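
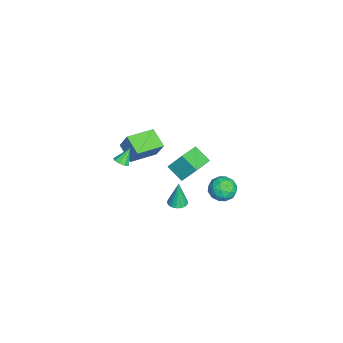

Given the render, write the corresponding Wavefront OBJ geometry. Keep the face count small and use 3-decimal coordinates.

v 4.376 2.972 1.085
v 4.759 2.361 0.539
v 3.181 2.979 0.241
v 3.564 2.368 -0.305
v 3.314 2.132 0.531
v 4.052 2.128 1.053
v 3.888 3.212 -0.273
v 4.626 3.208 0.249
v 4.457 2.51 -0.301
v 4.102 1.843 0.196
v 3.838 3.497 0.584
v 3.483 2.83 1.081
v 4.672 2.666 0.886
v 3.268 2.674 -0.106
v 3.121 2.536 0.385
v 3.345 2.177 0.064
v 4.257 2.529 1.188
v 4.482 2.17 0.867
v 3.632 2.036 0.862
v 3.458 3.17 -0.087
v 3.683 2.811 -0.408
v 4.595 3.163 0.716
v 4.819 2.804 0.395
v 4.308 3.304 -0.082
v 4.72 2.394 0.072
v 4.017 2.398 -0.425
v 4.208 2.894 -0.405
v 4.642 2.892 -0.099
v 4.511 2.002 0.364
v 3.809 2.006 -0.133
v 3.662 1.868 0.359
v 4.096 1.865 0.666
v 4.334 2.089 -0.13
v 4.131 3.334 0.913
v 3.429 3.338 0.416
v 3.844 3.475 0.114
v 4.278 3.472 0.421
v 3.923 2.942 1.205
v 3.22 2.946 0.708
v 3.298 2.448 0.879
v 3.732 2.446 1.185
v 3.606 3.251 0.91
v -0.792 -0.09 -1.421
v -0.671 0.769 -0.198
v -0.163 0.811 -2.116
v -0.043 1.67 -0.893
v 0.603 -0.79 -1.067
v 0.723 0.069 0.156
v 1.231 0.111 -1.762
v 1.352 0.97 -0.539
v 0.356 -0.222 -4.812
v 0.927 0.041 -4.779
v 0.224 -0.158 -3.068
v 0.74 0.277 -4.801
v 0.465 0.398 -4.827
v 0.165 0.377 -4.848
v -0.091 0.219 -4.862
v -0.245 -0.04 -4.864
v -0.261 -0.341 -4.854
v -0.136 -0.615 -4.835
v 0.101 -0.799 -4.81
v 0.397 -0.85 -4.786
v 0.684 -0.758 -4.767
v 0.895 -0.543 -4.759
v 0.983 -0.255 -4.763
v -0.717 -3.722 -2.123
v -0.482 -4.083 -1.798
v -1.223 -3.218 -1.197
v -0.263 -3.789 -1.839
v -0.256 -3.463 -2.013
v -0.465 -3.258 -2.238
v -0.792 -3.271 -2.41
v -1.084 -3.494 -2.448
v -1.204 -3.824 -2.334
v -1.096 -4.107 -2.121
v -0.811 -4.209 -1.91
v -5.21 -2.682 -3.832
v -4.835 -2.18 -2.602
v -4.146 -1.927 -4.464
v -3.771 -1.425 -3.234
v -3.989 -4.195 -3.586
v -3.614 -3.693 -2.356
v -2.925 -3.44 -4.218
v -2.55 -2.938 -2.988
f 1 38 17
f 38 12 41
f 17 41 6
f 38 41 17
f 1 17 13
f 17 6 18
f 13 18 2
f 17 18 13
f 1 13 22
f 13 2 23
f 22 23 8
f 13 23 22
f 1 22 34
f 22 8 37
f 34 37 11
f 22 37 34
f 1 34 38
f 34 11 42
f 38 42 12
f 34 42 38
f 2 18 29
f 18 6 32
f 29 32 10
f 18 32 29
f 6 41 19
f 41 12 40
f 19 40 5
f 41 40 19
f 12 42 39
f 42 11 35
f 39 35 3
f 42 35 39
f 11 37 36
f 37 8 24
f 36 24 7
f 37 24 36
f 8 23 28
f 23 2 25
f 28 25 9
f 23 25 28
f 4 30 16
f 30 10 31
f 16 31 5
f 30 31 16
f 4 16 14
f 16 5 15
f 14 15 3
f 16 15 14
f 4 14 21
f 14 3 20
f 21 20 7
f 14 20 21
f 4 21 26
f 21 7 27
f 26 27 9
f 21 27 26
f 4 26 30
f 26 9 33
f 30 33 10
f 26 33 30
f 5 31 19
f 31 10 32
f 19 32 6
f 31 32 19
f 3 15 39
f 15 5 40
f 39 40 12
f 15 40 39
f 7 20 36
f 20 3 35
f 36 35 11
f 20 35 36
f 9 27 28
f 27 7 24
f 28 24 8
f 27 24 28
f 10 33 29
f 33 9 25
f 29 25 2
f 33 25 29
f 44 46 43
f 47 44 43
f 43 46 45
f 45 47 43
f 44 50 46
f 48 44 47
f 48 50 44
f 46 50 45
f 49 47 45
f 45 50 49
f 49 48 47
f 50 48 49
f 52 51 54
f 52 54 53
f 54 51 55
f 54 55 53
f 55 51 56
f 55 56 53
f 56 51 57
f 56 57 53
f 57 51 58
f 57 58 53
f 58 51 59
f 58 59 53
f 59 51 60
f 59 60 53
f 60 51 61
f 60 61 53
f 61 51 62
f 61 62 53
f 62 51 63
f 62 63 53
f 63 51 64
f 63 64 53
f 64 51 65
f 64 65 53
f 65 51 52
f 65 52 53
f 67 66 69
f 67 69 68
f 69 66 70
f 69 70 68
f 70 66 71
f 70 71 68
f 71 66 72
f 71 72 68
f 72 66 73
f 72 73 68
f 73 66 74
f 73 74 68
f 74 66 75
f 74 75 68
f 75 66 76
f 75 76 68
f 76 66 67
f 76 67 68
f 78 80 77
f 81 78 77
f 77 80 79
f 79 81 77
f 78 84 80
f 82 78 81
f 82 84 78
f 80 84 79
f 83 81 79
f 79 84 83
f 83 82 81
f 84 82 83



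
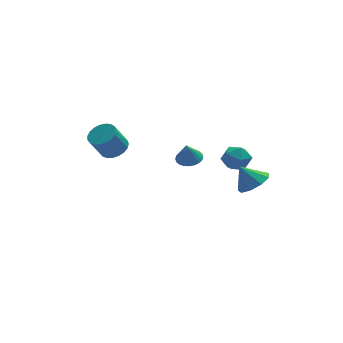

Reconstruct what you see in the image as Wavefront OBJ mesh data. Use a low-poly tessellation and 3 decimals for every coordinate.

v -2.693 2.06 -0.078
v -2.058 2.177 0.284
v -2.672 1.938 1.439
v -3.307 1.82 1.078
v -2.181 2.459 0.277
v -2.795 2.22 1.433
v -2.392 2.672 0.209
v -3.007 2.433 1.364
v -2.656 2.779 0.091
v -3.27 2.54 1.246
v -2.925 2.762 -0.056
v -3.54 2.523 1.099
v -3.155 2.623 -0.207
v -3.769 2.384 0.949
v -3.305 2.387 -0.335
v -3.919 2.148 0.82
v -3.348 2.094 -0.419
v -3.963 1.855 0.736
v -3.279 1.795 -0.444
v -3.893 1.556 0.711
v -3.108 1.542 -0.406
v -3.722 1.303 0.75
v -2.865 1.379 -0.31
v -3.48 1.139 0.845
v -2.593 1.333 -0.175
v -3.207 1.094 0.98
v -2.338 1.413 -0.023
v -2.952 1.173 1.132
v -2.144 1.604 0.12
v -2.758 1.365 1.275
v -2.045 1.875 0.229
v -2.659 1.635 1.384
v 1.952 -1.464 1.672
v 2.683 -1.534 1.449
v 1.657 -2.486 1.031
v 2.388 -2.556 0.808
v 2.198 -2.674 1.542
v 2.38 -2.042 1.938
v 1.96 -1.978 0.542
v 2.142 -1.346 0.938
v 2.688 -1.852 0.75
v 2.835 -2.282 1.369
v 1.505 -1.738 1.111
v 1.652 -2.168 1.73
v 0.824 1.91 -1.137
v 1.46 2.015 -0.999
v 0.636 1.71 -0.123
v 1.363 2.252 -0.97
v 1.183 2.436 -0.967
v 0.949 2.541 -0.99
v 0.696 2.549 -1.035
v 0.462 2.46 -1.095
v 0.283 2.287 -1.162
v 0.186 2.057 -1.225
v 0.187 1.804 -1.275
v 0.284 1.568 -1.304
v 0.464 1.383 -1.307
v 0.698 1.279 -1.284
v 0.952 1.27 -1.239
v 1.185 1.359 -1.178
v 1.364 1.532 -1.111
v 1.461 1.762 -1.048
v 2.503 -3.997 0.917
v 3.032 -3.353 1.021
v 1.917 -3.663 1.823
v 2.596 -3.197 0.681
v 2.116 -3.415 0.451
v 1.818 -3.906 0.44
v 1.84 -4.44 0.651
v 2.173 -4.766 0.987
v 2.66 -4.733 1.29
v 3.074 -4.356 1.419
v 3.221 -3.811 1.312
f 2 1 5
f 2 5 3
f 3 5 6
f 3 6 4
f 5 1 7
f 5 7 6
f 6 7 8
f 6 8 4
f 7 1 9
f 7 9 8
f 8 9 10
f 8 10 4
f 9 1 11
f 9 11 10
f 10 11 12
f 10 12 4
f 11 1 13
f 11 13 12
f 12 13 14
f 12 14 4
f 13 1 15
f 13 15 14
f 14 15 16
f 14 16 4
f 15 1 17
f 15 17 16
f 16 17 18
f 16 18 4
f 17 1 19
f 17 19 18
f 18 19 20
f 18 20 4
f 19 1 21
f 19 21 20
f 20 21 22
f 20 22 4
f 21 1 23
f 21 23 22
f 22 23 24
f 22 24 4
f 23 1 25
f 23 25 24
f 24 25 26
f 24 26 4
f 25 1 27
f 25 27 26
f 26 27 28
f 26 28 4
f 27 1 29
f 27 29 28
f 28 29 30
f 28 30 4
f 29 1 31
f 29 31 30
f 30 31 32
f 30 32 4
f 31 1 2
f 31 2 32
f 32 2 3
f 32 3 4
f 33 44 38
f 33 38 34
f 33 34 40
f 33 40 43
f 33 43 44
f 34 38 42
f 38 44 37
f 44 43 35
f 43 40 39
f 40 34 41
f 36 42 37
f 36 37 35
f 36 35 39
f 36 39 41
f 36 41 42
f 37 42 38
f 35 37 44
f 39 35 43
f 41 39 40
f 42 41 34
f 46 45 48
f 46 48 47
f 48 45 49
f 48 49 47
f 49 45 50
f 49 50 47
f 50 45 51
f 50 51 47
f 51 45 52
f 51 52 47
f 52 45 53
f 52 53 47
f 53 45 54
f 53 54 47
f 54 45 55
f 54 55 47
f 55 45 56
f 55 56 47
f 56 45 57
f 56 57 47
f 57 45 58
f 57 58 47
f 58 45 59
f 58 59 47
f 59 45 60
f 59 60 47
f 60 45 61
f 60 61 47
f 61 45 62
f 61 62 47
f 62 45 46
f 62 46 47
f 64 63 66
f 64 66 65
f 66 63 67
f 66 67 65
f 67 63 68
f 67 68 65
f 68 63 69
f 68 69 65
f 69 63 70
f 69 70 65
f 70 63 71
f 70 71 65
f 71 63 72
f 71 72 65
f 72 63 73
f 72 73 65
f 73 63 64
f 73 64 65



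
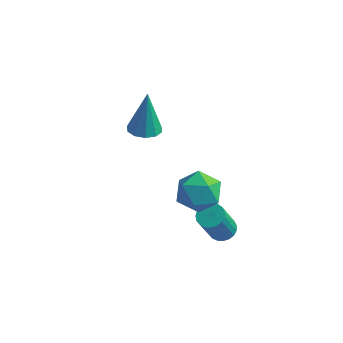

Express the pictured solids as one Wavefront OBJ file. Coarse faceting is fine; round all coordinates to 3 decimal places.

v -3.17 3.704 -1.35
v -2.472 3.436 -1.291
v -3.21 4.056 0.71
v -2.444 3.892 -1.368
v -2.694 4.276 -1.439
v -3.125 4.442 -1.475
v -3.574 4.326 -1.464
v -3.868 3.972 -1.409
v -3.896 3.516 -1.332
v -3.647 3.132 -1.261
v -3.216 2.966 -1.225
v -2.767 3.082 -1.236
v 2.219 0.417 -2.501
v 2.695 0.713 -2.315
v 2.576 -0.1 -0.714
v 2.101 -0.397 -0.899
v 2.512 0.864 -2.252
v 2.394 0.051 -0.65
v 2.279 0.938 -2.232
v 2.161 0.125 -0.63
v 2.036 0.922 -2.258
v 1.917 0.109 -0.656
v 1.824 0.818 -2.326
v 1.706 0.005 -0.725
v 1.681 0.645 -2.425
v 1.562 -0.168 -0.823
v 1.631 0.433 -2.536
v 1.512 -0.38 -0.935
v 1.682 0.217 -2.642
v 1.563 -0.596 -1.04
v 1.827 0.036 -2.723
v 1.708 -0.777 -1.121
v 2.039 -0.079 -2.766
v 1.92 -0.892 -1.164
v 2.282 -0.108 -2.763
v 2.164 -0.921 -1.161
v 2.515 -0.047 -2.714
v 2.396 -0.86 -1.113
v 2.697 0.094 -2.629
v 2.578 -0.719 -1.028
v 2.796 0.291 -2.522
v 2.677 -0.522 -0.92
v 2.795 0.51 -2.411
v 2.676 -0.303 -0.809
v 1.169 0.703 0.057
v 1.906 0.333 -0.525
v 1.054 -0.733 0.825
v 1.791 -1.103 0.243
v 1.999 -0.397 0.933
v 2.07 0.491 0.459
v 0.89 -0.891 -0.159
v 0.961 -0.003 -0.633
v 1.734 -0.652 -0.658
v 2.419 -0.346 0.017
v 0.541 -0.054 0.283
v 1.226 0.252 0.958
f 2 1 4
f 2 4 3
f 4 1 5
f 4 5 3
f 5 1 6
f 5 6 3
f 6 1 7
f 6 7 3
f 7 1 8
f 7 8 3
f 8 1 9
f 8 9 3
f 9 1 10
f 9 10 3
f 10 1 11
f 10 11 3
f 11 1 12
f 11 12 3
f 12 1 2
f 12 2 3
f 14 13 17
f 14 17 15
f 15 17 18
f 15 18 16
f 17 13 19
f 17 19 18
f 18 19 20
f 18 20 16
f 19 13 21
f 19 21 20
f 20 21 22
f 20 22 16
f 21 13 23
f 21 23 22
f 22 23 24
f 22 24 16
f 23 13 25
f 23 25 24
f 24 25 26
f 24 26 16
f 25 13 27
f 25 27 26
f 26 27 28
f 26 28 16
f 27 13 29
f 27 29 28
f 28 29 30
f 28 30 16
f 29 13 31
f 29 31 30
f 30 31 32
f 30 32 16
f 31 13 33
f 31 33 32
f 32 33 34
f 32 34 16
f 33 13 35
f 33 35 34
f 34 35 36
f 34 36 16
f 35 13 37
f 35 37 36
f 36 37 38
f 36 38 16
f 37 13 39
f 37 39 38
f 38 39 40
f 38 40 16
f 39 13 41
f 39 41 40
f 40 41 42
f 40 42 16
f 41 13 43
f 41 43 42
f 42 43 44
f 42 44 16
f 43 13 14
f 43 14 44
f 44 14 15
f 44 15 16
f 45 56 50
f 45 50 46
f 45 46 52
f 45 52 55
f 45 55 56
f 46 50 54
f 50 56 49
f 56 55 47
f 55 52 51
f 52 46 53
f 48 54 49
f 48 49 47
f 48 47 51
f 48 51 53
f 48 53 54
f 49 54 50
f 47 49 56
f 51 47 55
f 53 51 52
f 54 53 46



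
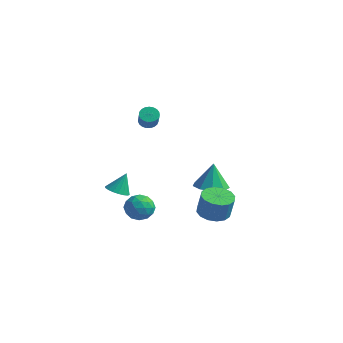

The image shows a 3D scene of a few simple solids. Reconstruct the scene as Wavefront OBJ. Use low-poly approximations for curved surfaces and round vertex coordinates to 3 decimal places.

v -2.993 0.733 0.752
v -2.545 0.676 0.456
v -2.059 0.15 1.292
v -2.507 0.207 1.588
v -2.508 0.873 0.559
v -2.023 0.347 1.394
v -2.556 1.045 0.695
v -2.07 0.519 1.53
v -2.679 1.163 0.841
v -2.193 0.637 1.676
v -2.856 1.207 0.971
v -2.371 0.681 1.807
v -3.057 1.169 1.064
v -2.572 0.643 1.9
v -3.247 1.056 1.103
v -2.761 0.53 1.938
v -3.393 0.886 1.081
v -2.907 0.361 1.917
v -3.469 0.69 1.002
v -2.984 0.165 1.838
v -3.464 0.502 0.88
v -2.978 -0.024 1.716
v -3.376 0.353 0.736
v -2.891 -0.172 1.572
v -3.223 0.27 0.595
v -2.738 -0.255 1.431
v -3.03 0.267 0.481
v -2.544 -0.258 1.316
v -2.83 0.345 0.414
v -2.345 -0.181 1.249
v -2.658 0.489 0.405
v -2.173 -0.036 1.241
v -0.531 2.99 -4.418
v 0.349 3.463 -4.471
v -0.609 3.31 -2.862
v -0.161 3.904 -4.587
v -0.844 3.917 -4.624
v -1.38 3.497 -4.565
v -1.519 2.839 -4.436
v -1.196 2.252 -4.299
v -0.561 2.011 -4.218
v 0.088 2.227 -4.23
v 0.447 2.801 -4.33
v -0.465 -3.308 -2.555
v 0.123 -3.396 -3.15
v -0.023 -4.444 -1.95
v 0.565 -4.532 -2.545
v 0.62 -3.904 -1.989
v 0.347 -3.201 -2.363
v -0.247 -4.639 -2.737
v -0.52 -3.936 -3.111
v 0.257 -4.219 -3.263
v 0.794 -3.764 -2.8
v -0.694 -4.076 -2.3
v -0.157 -3.621 -1.837
v -0.21 -3.252 -2.905
v 0.31 -4.588 -2.195
v 0.342 -4.218 -1.868
v 0.688 -4.27 -2.218
v -0.078 -3.138 -2.443
v 0.268 -3.189 -2.793
v 0.56 -3.488 -2.11
v -0.168 -4.651 -2.307
v 0.178 -4.702 -2.657
v -0.588 -3.57 -2.882
v -0.242 -3.622 -3.232
v -0.46 -4.352 -2.99
v 0.215 -3.787 -3.322
v 0.475 -4.455 -2.966
v -0.003 -4.518 -3.079
v -0.163 -4.105 -3.299
v 0.53 -3.52 -3.05
v 0.79 -4.188 -2.694
v 0.822 -3.819 -2.368
v 0.662 -3.406 -2.587
v 0.609 -4.004 -3.116
v -0.69 -3.652 -2.406
v -0.43 -4.32 -2.05
v -0.562 -4.434 -2.513
v -0.722 -4.021 -2.732
v -0.375 -3.385 -2.134
v -0.115 -4.053 -1.778
v 0.263 -3.735 -1.801
v 0.103 -3.322 -2.021
v -0.509 -3.836 -1.984
v -2.823 -2.127 -3.198
v -2.143 -2.12 -3.315
v -2.637 -1.573 -2.082
v -2.235 -1.852 -3.433
v -2.444 -1.638 -3.504
v -2.727 -1.521 -3.514
v -3.03 -1.524 -3.462
v -3.292 -1.646 -3.358
v -3.461 -1.863 -3.222
v -3.503 -2.133 -3.082
v -3.411 -2.401 -2.964
v -3.203 -2.615 -2.893
v -2.919 -2.732 -2.882
v -2.617 -2.73 -2.934
v -2.355 -2.607 -3.038
v -2.186 -2.39 -3.174
v 1.693 0.129 -4.251
v 2.336 -0.478 -4.421
v 2.65 -0.515 -3.099
v 2.007 0.091 -2.929
v 2.547 -0.064 -4.46
v 2.861 -0.101 -3.137
v 2.529 0.401 -4.442
v 2.843 0.364 -3.12
v 2.287 0.793 -4.374
v 2.601 0.756 -3.051
v 1.886 1.007 -4.272
v 2.2 0.97 -2.95
v 1.433 0.986 -4.165
v 1.747 0.949 -2.843
v 1.05 0.735 -4.081
v 1.364 0.698 -2.759
v 0.839 0.321 -4.043
v 1.153 0.284 -2.72
v 0.857 -0.144 -4.06
v 1.171 -0.181 -2.738
v 1.099 -0.536 -4.129
v 1.413 -0.573 -2.806
v 1.5 -0.75 -4.23
v 1.814 -0.787 -2.908
v 1.953 -0.729 -4.337
v 2.267 -0.766 -3.015
f 2 1 5
f 2 5 3
f 3 5 6
f 3 6 4
f 5 1 7
f 5 7 6
f 6 7 8
f 6 8 4
f 7 1 9
f 7 9 8
f 8 9 10
f 8 10 4
f 9 1 11
f 9 11 10
f 10 11 12
f 10 12 4
f 11 1 13
f 11 13 12
f 12 13 14
f 12 14 4
f 13 1 15
f 13 15 14
f 14 15 16
f 14 16 4
f 15 1 17
f 15 17 16
f 16 17 18
f 16 18 4
f 17 1 19
f 17 19 18
f 18 19 20
f 18 20 4
f 19 1 21
f 19 21 20
f 20 21 22
f 20 22 4
f 21 1 23
f 21 23 22
f 22 23 24
f 22 24 4
f 23 1 25
f 23 25 24
f 24 25 26
f 24 26 4
f 25 1 27
f 25 27 26
f 26 27 28
f 26 28 4
f 27 1 29
f 27 29 28
f 28 29 30
f 28 30 4
f 29 1 31
f 29 31 30
f 30 31 32
f 30 32 4
f 31 1 2
f 31 2 32
f 32 2 3
f 32 3 4
f 34 33 36
f 34 36 35
f 36 33 37
f 36 37 35
f 37 33 38
f 37 38 35
f 38 33 39
f 38 39 35
f 39 33 40
f 39 40 35
f 40 33 41
f 40 41 35
f 41 33 42
f 41 42 35
f 42 33 43
f 42 43 35
f 43 33 34
f 43 34 35
f 44 81 60
f 81 55 84
f 60 84 49
f 81 84 60
f 44 60 56
f 60 49 61
f 56 61 45
f 60 61 56
f 44 56 65
f 56 45 66
f 65 66 51
f 56 66 65
f 44 65 77
f 65 51 80
f 77 80 54
f 65 80 77
f 44 77 81
f 77 54 85
f 81 85 55
f 77 85 81
f 45 61 72
f 61 49 75
f 72 75 53
f 61 75 72
f 49 84 62
f 84 55 83
f 62 83 48
f 84 83 62
f 55 85 82
f 85 54 78
f 82 78 46
f 85 78 82
f 54 80 79
f 80 51 67
f 79 67 50
f 80 67 79
f 51 66 71
f 66 45 68
f 71 68 52
f 66 68 71
f 47 73 59
f 73 53 74
f 59 74 48
f 73 74 59
f 47 59 57
f 59 48 58
f 57 58 46
f 59 58 57
f 47 57 64
f 57 46 63
f 64 63 50
f 57 63 64
f 47 64 69
f 64 50 70
f 69 70 52
f 64 70 69
f 47 69 73
f 69 52 76
f 73 76 53
f 69 76 73
f 48 74 62
f 74 53 75
f 62 75 49
f 74 75 62
f 46 58 82
f 58 48 83
f 82 83 55
f 58 83 82
f 50 63 79
f 63 46 78
f 79 78 54
f 63 78 79
f 52 70 71
f 70 50 67
f 71 67 51
f 70 67 71
f 53 76 72
f 76 52 68
f 72 68 45
f 76 68 72
f 87 86 89
f 87 89 88
f 89 86 90
f 89 90 88
f 90 86 91
f 90 91 88
f 91 86 92
f 91 92 88
f 92 86 93
f 92 93 88
f 93 86 94
f 93 94 88
f 94 86 95
f 94 95 88
f 95 86 96
f 95 96 88
f 96 86 97
f 96 97 88
f 97 86 98
f 97 98 88
f 98 86 99
f 98 99 88
f 99 86 100
f 99 100 88
f 100 86 101
f 100 101 88
f 101 86 87
f 101 87 88
f 103 102 106
f 103 106 104
f 104 106 107
f 104 107 105
f 106 102 108
f 106 108 107
f 107 108 109
f 107 109 105
f 108 102 110
f 108 110 109
f 109 110 111
f 109 111 105
f 110 102 112
f 110 112 111
f 111 112 113
f 111 113 105
f 112 102 114
f 112 114 113
f 113 114 115
f 113 115 105
f 114 102 116
f 114 116 115
f 115 116 117
f 115 117 105
f 116 102 118
f 116 118 117
f 117 118 119
f 117 119 105
f 118 102 120
f 118 120 119
f 119 120 121
f 119 121 105
f 120 102 122
f 120 122 121
f 121 122 123
f 121 123 105
f 122 102 124
f 122 124 123
f 123 124 125
f 123 125 105
f 124 102 126
f 124 126 125
f 125 126 127
f 125 127 105
f 126 102 103
f 126 103 127
f 127 103 104
f 127 104 105



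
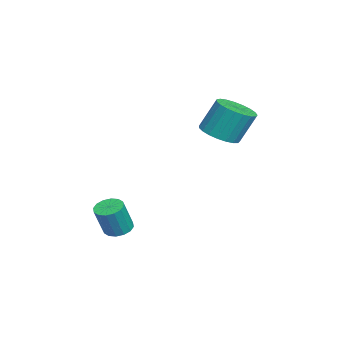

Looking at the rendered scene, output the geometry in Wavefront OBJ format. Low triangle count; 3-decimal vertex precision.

v 0.85 -1.233 -4.319
v 1.497 -0.906 -4.467
v 2.057 -1.3 -2.89
v 1.41 -1.627 -2.741
v 1.277 -0.629 -4.32
v 1.838 -1.023 -2.742
v 0.943 -0.514 -4.172
v 1.504 -0.907 -2.595
v 0.584 -0.591 -4.064
v 1.144 -0.985 -2.486
v 0.296 -0.841 -4.024
v 0.857 -1.234 -2.446
v 0.156 -1.195 -4.063
v 0.717 -1.589 -2.485
v 0.203 -1.56 -4.17
v 0.763 -1.954 -2.593
v 0.422 -1.837 -4.318
v 0.983 -2.231 -2.74
v 0.756 -1.953 -4.465
v 1.317 -2.346 -2.888
v 1.116 -1.875 -4.574
v 1.676 -2.269 -2.996
v 1.403 -1.626 -4.614
v 1.964 -2.019 -3.036
v 1.543 -1.271 -4.575
v 2.104 -1.665 -2.997
v -1.386 3.284 1.049
v -0.437 2.866 1.312
v -0.545 3.677 2.993
v -1.494 4.096 2.731
v -0.32 3.256 1.132
v -0.427 4.067 2.813
v -0.387 3.65 0.937
v -0.495 4.461 2.618
v -0.627 3.981 0.762
v -0.735 4.792 2.443
v -0.998 4.192 0.636
v -1.106 5.003 2.318
v -1.436 4.246 0.582
v -1.544 5.057 2.264
v -1.866 4.133 0.609
v -1.974 4.945 2.29
v -2.213 3.874 0.712
v -2.321 4.685 2.393
v -2.416 3.513 0.873
v -2.524 4.324 2.554
v -2.442 3.112 1.065
v -2.55 3.923 2.746
v -2.285 2.741 1.254
v -2.393 3.552 2.935
v -1.973 2.464 1.407
v -2.08 3.275 3.089
v -1.559 2.329 1.499
v -1.667 3.14 3.181
v -1.115 2.359 1.513
v -1.223 3.17 3.195
v -0.718 2.549 1.447
v -0.826 3.36 3.128
f 2 1 5
f 2 5 3
f 3 5 6
f 3 6 4
f 5 1 7
f 5 7 6
f 6 7 8
f 6 8 4
f 7 1 9
f 7 9 8
f 8 9 10
f 8 10 4
f 9 1 11
f 9 11 10
f 10 11 12
f 10 12 4
f 11 1 13
f 11 13 12
f 12 13 14
f 12 14 4
f 13 1 15
f 13 15 14
f 14 15 16
f 14 16 4
f 15 1 17
f 15 17 16
f 16 17 18
f 16 18 4
f 17 1 19
f 17 19 18
f 18 19 20
f 18 20 4
f 19 1 21
f 19 21 20
f 20 21 22
f 20 22 4
f 21 1 23
f 21 23 22
f 22 23 24
f 22 24 4
f 23 1 25
f 23 25 24
f 24 25 26
f 24 26 4
f 25 1 2
f 25 2 26
f 26 2 3
f 26 3 4
f 28 27 31
f 28 31 29
f 29 31 32
f 29 32 30
f 31 27 33
f 31 33 32
f 32 33 34
f 32 34 30
f 33 27 35
f 33 35 34
f 34 35 36
f 34 36 30
f 35 27 37
f 35 37 36
f 36 37 38
f 36 38 30
f 37 27 39
f 37 39 38
f 38 39 40
f 38 40 30
f 39 27 41
f 39 41 40
f 40 41 42
f 40 42 30
f 41 27 43
f 41 43 42
f 42 43 44
f 42 44 30
f 43 27 45
f 43 45 44
f 44 45 46
f 44 46 30
f 45 27 47
f 45 47 46
f 46 47 48
f 46 48 30
f 47 27 49
f 47 49 48
f 48 49 50
f 48 50 30
f 49 27 51
f 49 51 50
f 50 51 52
f 50 52 30
f 51 27 53
f 51 53 52
f 52 53 54
f 52 54 30
f 53 27 55
f 53 55 54
f 54 55 56
f 54 56 30
f 55 27 57
f 55 57 56
f 56 57 58
f 56 58 30
f 57 27 28
f 57 28 58
f 58 28 29
f 58 29 30



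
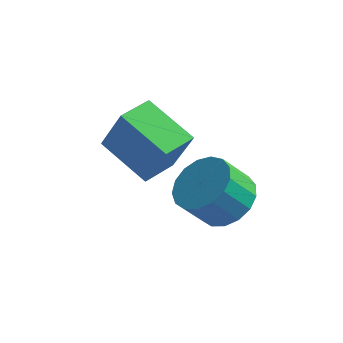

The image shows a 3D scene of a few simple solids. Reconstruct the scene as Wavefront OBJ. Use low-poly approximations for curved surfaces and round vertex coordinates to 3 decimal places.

v 3.014 -2.454 -2.631
v 3.707 -3.282 -2.668
v 3.079 -3.854 -1.606
v 2.386 -3.026 -1.569
v 3.935 -2.943 -2.35
v 3.307 -3.516 -1.288
v 3.952 -2.493 -2.097
v 3.324 -3.065 -1.035
v 3.754 -2.033 -1.967
v 3.127 -2.606 -0.905
v 3.387 -1.67 -1.988
v 2.759 -2.243 -0.926
v 2.934 -1.487 -2.157
v 2.307 -2.059 -1.095
v 2.5 -1.525 -2.434
v 1.872 -2.097 -1.372
v 2.183 -1.775 -2.757
v 1.555 -2.348 -1.695
v 2.056 -2.182 -3.05
v 1.429 -2.754 -1.988
v 2.149 -2.65 -3.248
v 1.522 -3.223 -2.186
v 2.44 -3.074 -3.304
v 1.813 -3.646 -2.242
v 2.863 -3.355 -3.206
v 2.235 -3.928 -2.144
v 3.32 -3.43 -2.977
v 2.692 -4.003 -1.915
v -1.107 -2.582 -1.171
v -0.347 -2.749 0.497
v -0.731 -1.339 -1.218
v 0.029 -1.506 0.449
v 0.611 -3.134 -2.009
v 1.371 -3.301 -0.342
v 0.987 -1.891 -2.057
v 1.747 -2.058 -0.389
f 2 1 5
f 2 5 3
f 3 5 6
f 3 6 4
f 5 1 7
f 5 7 6
f 6 7 8
f 6 8 4
f 7 1 9
f 7 9 8
f 8 9 10
f 8 10 4
f 9 1 11
f 9 11 10
f 10 11 12
f 10 12 4
f 11 1 13
f 11 13 12
f 12 13 14
f 12 14 4
f 13 1 15
f 13 15 14
f 14 15 16
f 14 16 4
f 15 1 17
f 15 17 16
f 16 17 18
f 16 18 4
f 17 1 19
f 17 19 18
f 18 19 20
f 18 20 4
f 19 1 21
f 19 21 20
f 20 21 22
f 20 22 4
f 21 1 23
f 21 23 22
f 22 23 24
f 22 24 4
f 23 1 25
f 23 25 24
f 24 25 26
f 24 26 4
f 25 1 27
f 25 27 26
f 26 27 28
f 26 28 4
f 27 1 2
f 27 2 28
f 28 2 3
f 28 3 4
f 30 32 29
f 33 30 29
f 29 32 31
f 31 33 29
f 30 36 32
f 34 30 33
f 34 36 30
f 32 36 31
f 35 33 31
f 31 36 35
f 35 34 33
f 36 34 35



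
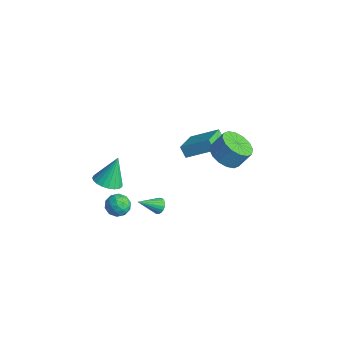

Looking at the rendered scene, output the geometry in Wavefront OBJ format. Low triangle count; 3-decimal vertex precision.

v 3.318 2.174 1.265
v 4.195 2.531 0.766
v 4.538 3.184 1.836
v 3.662 2.826 2.335
v 3.805 2.91 0.66
v 4.148 3.563 1.73
v 3.285 3.091 0.716
v 3.628 3.744 1.786
v 2.774 3.027 0.919
v 3.117 3.68 1.989
v 2.408 2.734 1.215
v 2.752 3.387 2.285
v 2.287 2.291 1.524
v 2.63 2.944 2.594
v 2.442 1.816 1.764
v 2.785 2.469 2.834
v 2.832 1.437 1.87
v 3.175 2.09 2.94
v 3.352 1.256 1.814
v 3.695 1.909 2.884
v 3.863 1.32 1.611
v 4.206 1.973 2.681
v 4.228 1.613 1.315
v 4.572 2.266 2.385
v 4.35 2.056 1.006
v 4.693 2.709 2.076
v 3.675 -2.742 -0.189
v 4.169 -2.944 -0.271
v 3.325 -3.958 0.689
v 4.198 -2.809 -0.073
v 4.124 -2.662 0.101
v 3.96 -2.53 0.218
v 3.74 -2.441 0.254
v 3.507 -2.411 0.203
v 3.308 -2.446 0.074
v 3.181 -2.541 -0.107
v 3.152 -2.675 -0.305
v 3.227 -2.822 -0.479
v 3.39 -2.954 -0.596
v 3.61 -3.044 -0.632
v 3.843 -3.074 -0.581
v 4.043 -3.038 -0.452
v -0.309 -2.548 -2.875
v 0.336 -2.481 -3.378
v -0.116 -3.859 -2.802
v 0.529 -3.792 -3.305
v 0.569 -3.487 -2.545
v 0.449 -2.677 -2.589
v -0.229 -3.663 -3.591
v -0.349 -2.853 -3.635
v 0.385 -3.17 -3.82
v 0.878 -3.061 -3.174
v -0.658 -3.279 -3.006
v -0.165 -3.17 -2.36
v -0.004 -2.399 -3.132
v 0.224 -3.941 -3.048
v 0.247 -3.762 -2.6
v 0.626 -3.722 -2.896
v 0.063 -2.515 -2.669
v 0.442 -2.475 -2.965
v 0.579 -3.067 -2.475
v -0.222 -3.865 -3.215
v 0.157 -3.825 -3.511
v -0.406 -2.618 -3.284
v -0.027 -2.578 -3.58
v -0.359 -3.273 -3.705
v 0.404 -2.765 -3.688
v 0.518 -3.535 -3.646
v 0.072 -3.459 -3.813
v 0.002 -2.983 -3.84
v 0.694 -2.701 -3.308
v 0.808 -3.472 -3.266
v 0.831 -3.293 -2.819
v 0.761 -2.817 -2.845
v 0.723 -3.106 -3.568
v -0.588 -2.868 -2.914
v -0.474 -3.639 -2.872
v -0.541 -3.523 -3.335
v -0.611 -3.047 -3.361
v -0.298 -2.805 -2.534
v -0.184 -3.575 -2.492
v 0.218 -3.357 -2.34
v 0.148 -2.881 -2.367
v -0.503 -3.234 -2.612
v -2.262 3.857 -2.618
v -1.315 2.377 -1.978
v -1.038 5.082 -1.598
v -0.091 3.602 -0.958
v -1.749 3.898 -3.282
v -0.802 2.418 -2.642
v -0.525 5.123 -2.262
v 0.422 3.643 -1.622
v 0.111 -3.839 -0.276
v 0.552 -3.106 -0.615
v -0.011 -2.981 1.416
v 0.186 -3.019 -0.686
v -0.192 -3.073 -0.686
v -0.518 -3.26 -0.615
v -0.736 -3.547 -0.485
v -0.807 -3.884 -0.319
v -0.719 -4.214 -0.146
v -0.488 -4.478 0.005
v -0.153 -4.632 0.108
v 0.228 -4.649 0.144
v 0.588 -4.526 0.107
v 0.866 -4.284 0.005
v 1.013 -3.965 -0.146
v 1.005 -3.624 -0.32
v 0.842 -3.32 -0.486
f 2 1 5
f 2 5 3
f 3 5 6
f 3 6 4
f 5 1 7
f 5 7 6
f 6 7 8
f 6 8 4
f 7 1 9
f 7 9 8
f 8 9 10
f 8 10 4
f 9 1 11
f 9 11 10
f 10 11 12
f 10 12 4
f 11 1 13
f 11 13 12
f 12 13 14
f 12 14 4
f 13 1 15
f 13 15 14
f 14 15 16
f 14 16 4
f 15 1 17
f 15 17 16
f 16 17 18
f 16 18 4
f 17 1 19
f 17 19 18
f 18 19 20
f 18 20 4
f 19 1 21
f 19 21 20
f 20 21 22
f 20 22 4
f 21 1 23
f 21 23 22
f 22 23 24
f 22 24 4
f 23 1 25
f 23 25 24
f 24 25 26
f 24 26 4
f 25 1 2
f 25 2 26
f 26 2 3
f 26 3 4
f 28 27 30
f 28 30 29
f 30 27 31
f 30 31 29
f 31 27 32
f 31 32 29
f 32 27 33
f 32 33 29
f 33 27 34
f 33 34 29
f 34 27 35
f 34 35 29
f 35 27 36
f 35 36 29
f 36 27 37
f 36 37 29
f 37 27 38
f 37 38 29
f 38 27 39
f 38 39 29
f 39 27 40
f 39 40 29
f 40 27 41
f 40 41 29
f 41 27 42
f 41 42 29
f 42 27 28
f 42 28 29
f 43 80 59
f 80 54 83
f 59 83 48
f 80 83 59
f 43 59 55
f 59 48 60
f 55 60 44
f 59 60 55
f 43 55 64
f 55 44 65
f 64 65 50
f 55 65 64
f 43 64 76
f 64 50 79
f 76 79 53
f 64 79 76
f 43 76 80
f 76 53 84
f 80 84 54
f 76 84 80
f 44 60 71
f 60 48 74
f 71 74 52
f 60 74 71
f 48 83 61
f 83 54 82
f 61 82 47
f 83 82 61
f 54 84 81
f 84 53 77
f 81 77 45
f 84 77 81
f 53 79 78
f 79 50 66
f 78 66 49
f 79 66 78
f 50 65 70
f 65 44 67
f 70 67 51
f 65 67 70
f 46 72 58
f 72 52 73
f 58 73 47
f 72 73 58
f 46 58 56
f 58 47 57
f 56 57 45
f 58 57 56
f 46 56 63
f 56 45 62
f 63 62 49
f 56 62 63
f 46 63 68
f 63 49 69
f 68 69 51
f 63 69 68
f 46 68 72
f 68 51 75
f 72 75 52
f 68 75 72
f 47 73 61
f 73 52 74
f 61 74 48
f 73 74 61
f 45 57 81
f 57 47 82
f 81 82 54
f 57 82 81
f 49 62 78
f 62 45 77
f 78 77 53
f 62 77 78
f 51 69 70
f 69 49 66
f 70 66 50
f 69 66 70
f 52 75 71
f 75 51 67
f 71 67 44
f 75 67 71
f 86 88 85
f 89 86 85
f 85 88 87
f 87 89 85
f 86 92 88
f 90 86 89
f 90 92 86
f 88 92 87
f 91 89 87
f 87 92 91
f 91 90 89
f 92 90 91
f 94 93 96
f 94 96 95
f 96 93 97
f 96 97 95
f 97 93 98
f 97 98 95
f 98 93 99
f 98 99 95
f 99 93 100
f 99 100 95
f 100 93 101
f 100 101 95
f 101 93 102
f 101 102 95
f 102 93 103
f 102 103 95
f 103 93 104
f 103 104 95
f 104 93 105
f 104 105 95
f 105 93 106
f 105 106 95
f 106 93 107
f 106 107 95
f 107 93 108
f 107 108 95
f 108 93 109
f 108 109 95
f 109 93 94
f 109 94 95



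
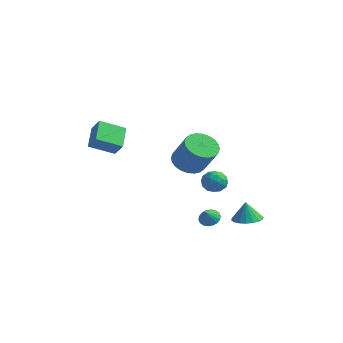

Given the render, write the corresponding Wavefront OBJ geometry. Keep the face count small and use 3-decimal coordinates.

v -3.062 -1.492 1.112
v -4.011 -2.662 1.785
v -3.828 -0.373 1.979
v -4.777 -1.543 2.652
v -2.343 -1.617 1.908
v -3.292 -2.787 2.581
v -3.109 -0.498 2.775
v -4.058 -1.668 3.448
v 2.712 0.558 0.16
v 3.12 0.37 0.808
v 2.92 -0.61 -0.308
v 3.328 -0.798 0.34
v 2.548 -0.688 0.383
v 2.42 0.035 0.672
v 3.62 -0.275 -0.172
v 3.492 0.448 0.117
v 3.681 -0.144 0.603
v 3.019 -0.399 0.946
v 3.021 0.159 -0.446
v 2.359 -0.096 -0.103
v 2.898 0.567 0.525
v 3.142 -0.807 -0.025
v 2.684 -0.742 -0
v 2.923 -0.852 0.381
v 2.486 0.369 0.446
v 2.726 0.259 0.827
v 2.39 -0.363 0.576
v 3.314 -0.499 -0.327
v 3.554 -0.609 0.054
v 3.117 0.612 0.119
v 3.356 0.502 0.5
v 3.65 0.123 -0.076
v 3.468 0.154 0.786
v 3.59 -0.533 0.51
v 3.761 -0.225 0.209
v 3.686 0.199 0.379
v 3.078 0.004 0.987
v 3.2 -0.683 0.712
v 2.742 -0.618 0.737
v 2.667 -0.193 0.907
v 3.408 -0.298 0.867
v 2.84 0.443 -0.212
v 2.962 -0.244 -0.487
v 3.373 -0.047 -0.407
v 3.298 0.378 -0.237
v 2.45 0.293 -0.01
v 2.572 -0.394 -0.286
v 2.354 -0.439 0.121
v 2.279 -0.015 0.291
v 2.632 0.058 -0.367
v 2.587 -1.791 2.203
v 3.316 -2.153 1.622
v 4.463 -2.37 3.196
v 3.733 -2.009 3.777
v 3.396 -1.771 1.616
v 4.543 -1.988 3.191
v 3.353 -1.392 1.7
v 4.5 -1.61 3.274
v 3.193 -1.074 1.86
v 4.34 -1.292 3.434
v 2.941 -0.865 2.072
v 4.088 -1.083 3.647
v 2.635 -0.798 2.305
v 3.782 -1.015 3.879
v 2.322 -0.881 2.521
v 3.469 -1.099 4.096
v 2.049 -1.103 2.69
v 3.195 -1.321 4.264
v 1.857 -1.43 2.784
v 3.004 -1.647 4.358
v 1.777 -1.812 2.789
v 2.924 -2.029 4.364
v 1.82 -2.19 2.706
v 2.967 -2.408 4.28
v 1.98 -2.508 2.546
v 3.127 -2.726 4.12
v 2.232 -2.717 2.333
v 3.379 -2.935 3.908
v 2.538 -2.785 2.101
v 3.685 -3.002 3.675
v 2.851 -2.701 1.884
v 3.998 -2.919 3.459
v 3.125 -2.479 1.716
v 4.271 -2.697 3.29
v 3.068 2.726 -3.611
v 3.908 3.063 -3.518
v 2.932 2.714 -2.349
v 3.679 3.397 -3.539
v 3.329 3.597 -3.575
v 2.927 3.625 -3.618
v 2.553 3.475 -3.66
v 2.281 3.176 -3.692
v 2.165 2.789 -3.708
v 2.228 2.389 -3.705
v 2.457 2.055 -3.683
v 2.807 1.855 -3.648
v 3.209 1.827 -3.605
v 3.583 1.977 -3.563
v 3.855 2.276 -3.531
v 3.971 2.663 -3.515
v 2.578 0.014 -2.725
v 2.835 -0.401 -3.139
v 2.742 -0.674 -1.935
v 3.06 -0.249 -3.054
v 3.19 -0.046 -2.903
v 3.199 0.17 -2.717
v 3.085 0.355 -2.533
v 2.87 0.472 -2.386
v 2.598 0.498 -2.307
v 2.322 0.429 -2.311
v 2.097 0.277 -2.396
v 1.967 0.073 -2.547
v 1.958 -0.142 -2.733
v 2.072 -0.327 -2.917
v 2.287 -0.444 -3.063
v 2.559 -0.471 -3.143
f 2 4 1
f 5 2 1
f 1 4 3
f 3 5 1
f 2 8 4
f 6 2 5
f 6 8 2
f 4 8 3
f 7 5 3
f 3 8 7
f 7 6 5
f 8 6 7
f 9 46 25
f 46 20 49
f 25 49 14
f 46 49 25
f 9 25 21
f 25 14 26
f 21 26 10
f 25 26 21
f 9 21 30
f 21 10 31
f 30 31 16
f 21 31 30
f 9 30 42
f 30 16 45
f 42 45 19
f 30 45 42
f 9 42 46
f 42 19 50
f 46 50 20
f 42 50 46
f 10 26 37
f 26 14 40
f 37 40 18
f 26 40 37
f 14 49 27
f 49 20 48
f 27 48 13
f 49 48 27
f 20 50 47
f 50 19 43
f 47 43 11
f 50 43 47
f 19 45 44
f 45 16 32
f 44 32 15
f 45 32 44
f 16 31 36
f 31 10 33
f 36 33 17
f 31 33 36
f 12 38 24
f 38 18 39
f 24 39 13
f 38 39 24
f 12 24 22
f 24 13 23
f 22 23 11
f 24 23 22
f 12 22 29
f 22 11 28
f 29 28 15
f 22 28 29
f 12 29 34
f 29 15 35
f 34 35 17
f 29 35 34
f 12 34 38
f 34 17 41
f 38 41 18
f 34 41 38
f 13 39 27
f 39 18 40
f 27 40 14
f 39 40 27
f 11 23 47
f 23 13 48
f 47 48 20
f 23 48 47
f 15 28 44
f 28 11 43
f 44 43 19
f 28 43 44
f 17 35 36
f 35 15 32
f 36 32 16
f 35 32 36
f 18 41 37
f 41 17 33
f 37 33 10
f 41 33 37
f 52 51 55
f 52 55 53
f 53 55 56
f 53 56 54
f 55 51 57
f 55 57 56
f 56 57 58
f 56 58 54
f 57 51 59
f 57 59 58
f 58 59 60
f 58 60 54
f 59 51 61
f 59 61 60
f 60 61 62
f 60 62 54
f 61 51 63
f 61 63 62
f 62 63 64
f 62 64 54
f 63 51 65
f 63 65 64
f 64 65 66
f 64 66 54
f 65 51 67
f 65 67 66
f 66 67 68
f 66 68 54
f 67 51 69
f 67 69 68
f 68 69 70
f 68 70 54
f 69 51 71
f 69 71 70
f 70 71 72
f 70 72 54
f 71 51 73
f 71 73 72
f 72 73 74
f 72 74 54
f 73 51 75
f 73 75 74
f 74 75 76
f 74 76 54
f 75 51 77
f 75 77 76
f 76 77 78
f 76 78 54
f 77 51 79
f 77 79 78
f 78 79 80
f 78 80 54
f 79 51 81
f 79 81 80
f 80 81 82
f 80 82 54
f 81 51 83
f 81 83 82
f 82 83 84
f 82 84 54
f 83 51 52
f 83 52 84
f 84 52 53
f 84 53 54
f 86 85 88
f 86 88 87
f 88 85 89
f 88 89 87
f 89 85 90
f 89 90 87
f 90 85 91
f 90 91 87
f 91 85 92
f 91 92 87
f 92 85 93
f 92 93 87
f 93 85 94
f 93 94 87
f 94 85 95
f 94 95 87
f 95 85 96
f 95 96 87
f 96 85 97
f 96 97 87
f 97 85 98
f 97 98 87
f 98 85 99
f 98 99 87
f 99 85 100
f 99 100 87
f 100 85 86
f 100 86 87
f 102 101 104
f 102 104 103
f 104 101 105
f 104 105 103
f 105 101 106
f 105 106 103
f 106 101 107
f 106 107 103
f 107 101 108
f 107 108 103
f 108 101 109
f 108 109 103
f 109 101 110
f 109 110 103
f 110 101 111
f 110 111 103
f 111 101 112
f 111 112 103
f 112 101 113
f 112 113 103
f 113 101 114
f 113 114 103
f 114 101 115
f 114 115 103
f 115 101 116
f 115 116 103
f 116 101 102
f 116 102 103



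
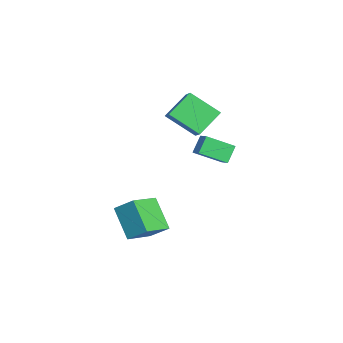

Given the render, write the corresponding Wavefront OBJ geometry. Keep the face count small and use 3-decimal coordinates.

v -0.233 -0.458 -4.37
v -1.691 -1.051 -2.847
v 0.303 0.532 -3.472
v -1.155 -0.061 -1.949
v 1.035 -1.779 -3.671
v -0.423 -2.372 -2.148
v 1.571 -0.789 -2.773
v 0.113 -1.382 -1.25
v -4.792 1.962 3.952
v -3.75 2.083 4.668
v -4.11 3.565 2.69
v -3.068 3.685 3.407
v -3.892 0.715 2.853
v -2.85 0.835 3.57
v -3.21 2.317 1.592
v -2.168 2.438 2.308
v -3.435 3.812 -0.769
v -3.347 2.186 0.171
v -4.073 4.312 0.156
v -3.985 2.687 1.096
v -2.735 4.053 -0.416
v -2.647 2.428 0.524
v -3.373 4.554 0.509
v -3.285 2.928 1.449
f 2 4 1
f 5 2 1
f 1 4 3
f 3 5 1
f 2 8 4
f 6 2 5
f 6 8 2
f 4 8 3
f 7 5 3
f 3 8 7
f 7 6 5
f 8 6 7
f 10 12 9
f 13 10 9
f 9 12 11
f 11 13 9
f 10 16 12
f 14 10 13
f 14 16 10
f 12 16 11
f 15 13 11
f 11 16 15
f 15 14 13
f 16 14 15
f 18 20 17
f 21 18 17
f 17 20 19
f 19 21 17
f 18 24 20
f 22 18 21
f 22 24 18
f 20 24 19
f 23 21 19
f 19 24 23
f 23 22 21
f 24 22 23



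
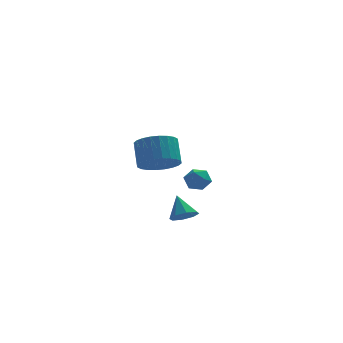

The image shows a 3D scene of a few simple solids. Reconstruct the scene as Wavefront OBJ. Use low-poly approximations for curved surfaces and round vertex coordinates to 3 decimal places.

v 0.247 -3.814 3.217
v 0.983 -3.214 2.702
v 0.968 -2.246 3.808
v 0.233 -2.846 4.323
v 0.625 -3.05 2.553
v 0.61 -2.082 3.66
v 0.209 -3.002 2.506
v 0.194 -2.034 3.612
v -0.201 -3.078 2.567
v -0.216 -2.11 3.673
v -0.543 -3.265 2.726
v -0.558 -2.298 3.833
v -0.764 -3.537 2.961
v -0.779 -2.569 4.067
v -0.832 -3.85 3.234
v -0.847 -2.882 4.34
v -0.735 -4.158 3.505
v -0.75 -3.19 4.611
v -0.488 -4.414 3.732
v -0.503 -3.446 4.838
v -0.13 -4.578 3.88
v -0.145 -3.61 4.987
v 0.286 -4.626 3.928
v 0.271 -3.658 5.034
v 0.696 -4.55 3.867
v 0.681 -3.582 4.973
v 1.038 -4.362 3.707
v 1.023 -3.395 4.814
v 1.259 -4.091 3.473
v 1.244 -3.123 4.579
v 1.327 -3.778 3.2
v 1.312 -2.81 4.306
v 1.23 -3.47 2.929
v 1.215 -2.502 4.035
v 1.819 -1.634 -1.343
v 2.354 -1.159 -1.627
v 1.581 -0.726 -0.277
v 1.817 -1.048 -1.842
v 1.281 -1.281 -1.765
v 1.06 -1.72 -1.44
v 1.284 -2.109 -1.058
v 1.822 -2.22 -0.843
v 2.358 -1.987 -0.921
v 2.578 -1.548 -1.246
v 2.987 3.728 -1.071
v 3.549 3.352 -1.497
v 3.031 2.788 -0.183
v 3.593 2.412 -0.609
v 3.763 3.103 -0.246
v 3.736 3.684 -0.794
v 2.844 2.456 -0.886
v 2.817 3.037 -1.434
v 3.461 2.566 -1.382
v 4.028 2.966 -0.987
v 2.552 3.174 -0.693
v 3.119 3.574 -0.298
f 2 1 5
f 2 5 3
f 3 5 6
f 3 6 4
f 5 1 7
f 5 7 6
f 6 7 8
f 6 8 4
f 7 1 9
f 7 9 8
f 8 9 10
f 8 10 4
f 9 1 11
f 9 11 10
f 10 11 12
f 10 12 4
f 11 1 13
f 11 13 12
f 12 13 14
f 12 14 4
f 13 1 15
f 13 15 14
f 14 15 16
f 14 16 4
f 15 1 17
f 15 17 16
f 16 17 18
f 16 18 4
f 17 1 19
f 17 19 18
f 18 19 20
f 18 20 4
f 19 1 21
f 19 21 20
f 20 21 22
f 20 22 4
f 21 1 23
f 21 23 22
f 22 23 24
f 22 24 4
f 23 1 25
f 23 25 24
f 24 25 26
f 24 26 4
f 25 1 27
f 25 27 26
f 26 27 28
f 26 28 4
f 27 1 29
f 27 29 28
f 28 29 30
f 28 30 4
f 29 1 31
f 29 31 30
f 30 31 32
f 30 32 4
f 31 1 33
f 31 33 32
f 32 33 34
f 32 34 4
f 33 1 2
f 33 2 34
f 34 2 3
f 34 3 4
f 36 35 38
f 36 38 37
f 38 35 39
f 38 39 37
f 39 35 40
f 39 40 37
f 40 35 41
f 40 41 37
f 41 35 42
f 41 42 37
f 42 35 43
f 42 43 37
f 43 35 44
f 43 44 37
f 44 35 36
f 44 36 37
f 45 56 50
f 45 50 46
f 45 46 52
f 45 52 55
f 45 55 56
f 46 50 54
f 50 56 49
f 56 55 47
f 55 52 51
f 52 46 53
f 48 54 49
f 48 49 47
f 48 47 51
f 48 51 53
f 48 53 54
f 49 54 50
f 47 49 56
f 51 47 55
f 53 51 52
f 54 53 46



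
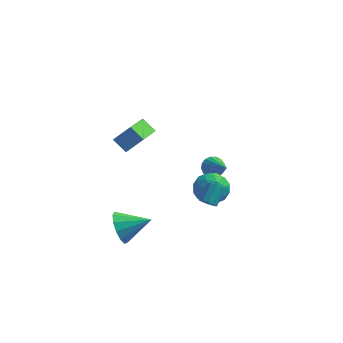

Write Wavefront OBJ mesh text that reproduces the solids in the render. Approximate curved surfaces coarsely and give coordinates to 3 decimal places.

v 2.891 -4.349 -0.618
v 3.355 -4.278 -0.884
v 3.653 -3.381 -0.129
v 3.189 -3.451 0.138
v 3.124 -4.083 -1.026
v 3.423 -3.186 -0.27
v 2.804 -3.989 -1.011
v 3.103 -3.092 -0.256
v 2.517 -4.032 -0.846
v 2.816 -3.135 -0.091
v 2.373 -4.196 -0.594
v 2.672 -3.299 0.161
v 2.427 -4.419 -0.351
v 2.725 -3.522 0.404
v 2.657 -4.614 -0.21
v 2.956 -3.717 0.546
v 2.977 -4.708 -0.224
v 3.276 -3.811 0.531
v 3.264 -4.665 -0.389
v 3.563 -3.768 0.366
v 3.408 -4.501 -0.641
v 3.707 -3.604 0.114
v 2.186 1.335 -2.382
v 2.548 1.097 -2.957
v 3.174 -0.015 -1.198
v 2.746 1.35 -2.833
v 2.816 1.6 -2.607
v 2.742 1.789 -2.329
v 2.54 1.874 -2.063
v 2.257 1.836 -1.87
v 1.957 1.683 -1.795
v 1.71 1.45 -1.854
v 1.572 1.191 -2.034
v 1.574 0.965 -2.294
v 1.717 0.823 -2.574
v 1.967 0.799 -2.81
v 2.267 0.898 -2.948
v 2.071 -0.827 -2.259
v 2.729 -0.597 -1.416
v 2.471 -2.543 -2.104
v 3.129 -2.313 -1.261
v 2.046 -2.208 -1.154
v 1.798 -1.147 -1.25
v 3.402 -1.993 -2.27
v 3.154 -0.932 -2.366
v 3.551 -1.318 -1.423
v 2.713 -1.451 -0.733
v 2.487 -1.689 -2.787
v 1.649 -1.822 -2.097
v 2.364 -0.561 -1.851
v 2.836 -2.579 -1.669
v 2.199 -2.517 -1.606
v 2.586 -2.382 -1.11
v 1.818 -0.885 -1.753
v 2.204 -0.75 -1.258
v 1.803 -1.697 -1.104
v 2.996 -2.39 -2.262
v 3.382 -2.255 -1.767
v 2.614 -0.758 -2.41
v 3.001 -0.623 -1.914
v 3.397 -1.443 -2.416
v 3.235 -0.85 -1.36
v 3.47 -1.859 -1.269
v 3.63 -1.67 -1.862
v 3.485 -1.046 -1.918
v 2.742 -0.928 -0.954
v 2.978 -1.937 -0.863
v 2.341 -1.875 -0.8
v 2.195 -1.252 -0.856
v 3.226 -1.352 -0.958
v 2.222 -1.203 -2.657
v 2.458 -2.212 -2.566
v 3.005 -1.888 -2.664
v 2.859 -1.265 -2.72
v 1.73 -1.281 -2.251
v 1.965 -2.29 -2.16
v 1.715 -2.094 -1.602
v 1.57 -1.47 -1.658
v 1.974 -1.788 -2.562
v -1.284 -2.34 2.099
v -1.54 -4.237 2.832
v -2.055 -1.995 2.723
v -2.311 -3.892 3.456
v -0.389 -2.088 3.064
v -0.645 -3.985 3.797
v -1.16 -1.743 3.688
v -1.416 -3.64 4.421
v -1.951 -4.168 -3.719
v -1.5 -4.494 -4.656
v -0.289 -3.812 -3.041
v -1.605 -3.891 -4.714
v -1.82 -3.377 -4.457
v -2.077 -3.114 -3.965
v -2.294 -3.186 -3.395
v -2.402 -3.569 -2.927
v -2.367 -4.143 -2.711
v -2.2 -4.725 -2.815
v -1.954 -5.13 -3.206
v -1.707 -5.23 -3.759
v -1.537 -4.993 -4.3
f 2 1 5
f 2 5 3
f 3 5 6
f 3 6 4
f 5 1 7
f 5 7 6
f 6 7 8
f 6 8 4
f 7 1 9
f 7 9 8
f 8 9 10
f 8 10 4
f 9 1 11
f 9 11 10
f 10 11 12
f 10 12 4
f 11 1 13
f 11 13 12
f 12 13 14
f 12 14 4
f 13 1 15
f 13 15 14
f 14 15 16
f 14 16 4
f 15 1 17
f 15 17 16
f 16 17 18
f 16 18 4
f 17 1 19
f 17 19 18
f 18 19 20
f 18 20 4
f 19 1 21
f 19 21 20
f 20 21 22
f 20 22 4
f 21 1 2
f 21 2 22
f 22 2 3
f 22 3 4
f 24 23 26
f 24 26 25
f 26 23 27
f 26 27 25
f 27 23 28
f 27 28 25
f 28 23 29
f 28 29 25
f 29 23 30
f 29 30 25
f 30 23 31
f 30 31 25
f 31 23 32
f 31 32 25
f 32 23 33
f 32 33 25
f 33 23 34
f 33 34 25
f 34 23 35
f 34 35 25
f 35 23 36
f 35 36 25
f 36 23 37
f 36 37 25
f 37 23 24
f 37 24 25
f 38 75 54
f 75 49 78
f 54 78 43
f 75 78 54
f 38 54 50
f 54 43 55
f 50 55 39
f 54 55 50
f 38 50 59
f 50 39 60
f 59 60 45
f 50 60 59
f 38 59 71
f 59 45 74
f 71 74 48
f 59 74 71
f 38 71 75
f 71 48 79
f 75 79 49
f 71 79 75
f 39 55 66
f 55 43 69
f 66 69 47
f 55 69 66
f 43 78 56
f 78 49 77
f 56 77 42
f 78 77 56
f 49 79 76
f 79 48 72
f 76 72 40
f 79 72 76
f 48 74 73
f 74 45 61
f 73 61 44
f 74 61 73
f 45 60 65
f 60 39 62
f 65 62 46
f 60 62 65
f 41 67 53
f 67 47 68
f 53 68 42
f 67 68 53
f 41 53 51
f 53 42 52
f 51 52 40
f 53 52 51
f 41 51 58
f 51 40 57
f 58 57 44
f 51 57 58
f 41 58 63
f 58 44 64
f 63 64 46
f 58 64 63
f 41 63 67
f 63 46 70
f 67 70 47
f 63 70 67
f 42 68 56
f 68 47 69
f 56 69 43
f 68 69 56
f 40 52 76
f 52 42 77
f 76 77 49
f 52 77 76
f 44 57 73
f 57 40 72
f 73 72 48
f 57 72 73
f 46 64 65
f 64 44 61
f 65 61 45
f 64 61 65
f 47 70 66
f 70 46 62
f 66 62 39
f 70 62 66
f 81 83 80
f 84 81 80
f 80 83 82
f 82 84 80
f 81 87 83
f 85 81 84
f 85 87 81
f 83 87 82
f 86 84 82
f 82 87 86
f 86 85 84
f 87 85 86
f 89 88 91
f 89 91 90
f 91 88 92
f 91 92 90
f 92 88 93
f 92 93 90
f 93 88 94
f 93 94 90
f 94 88 95
f 94 95 90
f 95 88 96
f 95 96 90
f 96 88 97
f 96 97 90
f 97 88 98
f 97 98 90
f 98 88 99
f 98 99 90
f 99 88 100
f 99 100 90
f 100 88 89
f 100 89 90



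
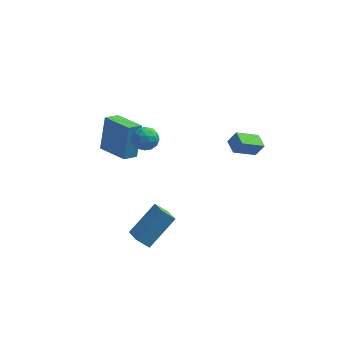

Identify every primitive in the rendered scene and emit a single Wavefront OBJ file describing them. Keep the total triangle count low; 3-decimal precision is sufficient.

v -2.581 -1.494 2.135
v -1.881 -1.374 2.049
v -2.359 -2.106 3.091
v -1.659 -1.986 3.005
v -2.095 -1.448 3.184
v -2.232 -1.07 2.593
v -2.008 -2.41 2.547
v -2.145 -2.032 1.956
v -1.527 -1.94 2.304
v -1.581 -1.346 2.698
v -2.659 -2.134 2.442
v -2.713 -1.54 2.836
v -2.251 -1.38 2.008
v -1.989 -2.1 3.132
v -2.246 -1.784 3.237
v -1.834 -1.713 3.187
v -2.457 -1.201 2.328
v -2.046 -1.131 2.278
v -2.171 -1.175 2.944
v -2.194 -2.349 2.862
v -1.783 -2.279 2.812
v -2.406 -1.767 1.953
v -1.994 -1.696 1.903
v -2.069 -2.305 2.196
v -1.631 -1.642 2.108
v -1.501 -2.002 2.669
v -1.706 -2.252 2.4
v -1.786 -2.029 2.053
v -1.663 -1.293 2.339
v -1.532 -1.653 2.901
v -1.788 -1.337 3.006
v -1.869 -1.114 2.659
v -1.455 -1.626 2.489
v -2.708 -1.827 2.239
v -2.577 -2.187 2.801
v -2.371 -2.366 2.481
v -2.452 -2.143 2.134
v -2.739 -1.478 2.471
v -2.609 -1.838 3.032
v -2.454 -1.451 3.087
v -2.534 -1.228 2.74
v -2.785 -1.854 2.651
v -4.791 1.044 -0.99
v -4.629 1.753 0.852
v -4.235 1.638 -1.267
v -4.073 2.347 0.574
v -3.427 -0.087 -0.674
v -3.265 0.622 1.167
v -2.871 0.507 -0.952
v -2.709 1.216 0.89
v -2.181 -4.813 -2.359
v -1.087 -3.68 -1.094
v -2.661 -3.745 -2.901
v -1.567 -2.612 -1.636
v -1.533 -4.808 -2.924
v -0.439 -3.675 -1.659
v -2.013 -3.74 -3.466
v -0.919 -2.607 -2.201
v 1.837 1.271 -0.786
v 2.267 1.326 -0.079
v 1.47 2.02 -0.622
v 1.9 2.075 0.086
v 2.9 1.945 -1.486
v 3.33 2 -0.778
v 2.533 2.694 -1.321
v 2.963 2.749 -0.614
f 1 38 17
f 38 12 41
f 17 41 6
f 38 41 17
f 1 17 13
f 17 6 18
f 13 18 2
f 17 18 13
f 1 13 22
f 13 2 23
f 22 23 8
f 13 23 22
f 1 22 34
f 22 8 37
f 34 37 11
f 22 37 34
f 1 34 38
f 34 11 42
f 38 42 12
f 34 42 38
f 2 18 29
f 18 6 32
f 29 32 10
f 18 32 29
f 6 41 19
f 41 12 40
f 19 40 5
f 41 40 19
f 12 42 39
f 42 11 35
f 39 35 3
f 42 35 39
f 11 37 36
f 37 8 24
f 36 24 7
f 37 24 36
f 8 23 28
f 23 2 25
f 28 25 9
f 23 25 28
f 4 30 16
f 30 10 31
f 16 31 5
f 30 31 16
f 4 16 14
f 16 5 15
f 14 15 3
f 16 15 14
f 4 14 21
f 14 3 20
f 21 20 7
f 14 20 21
f 4 21 26
f 21 7 27
f 26 27 9
f 21 27 26
f 4 26 30
f 26 9 33
f 30 33 10
f 26 33 30
f 5 31 19
f 31 10 32
f 19 32 6
f 31 32 19
f 3 15 39
f 15 5 40
f 39 40 12
f 15 40 39
f 7 20 36
f 20 3 35
f 36 35 11
f 20 35 36
f 9 27 28
f 27 7 24
f 28 24 8
f 27 24 28
f 10 33 29
f 33 9 25
f 29 25 2
f 33 25 29
f 44 46 43
f 47 44 43
f 43 46 45
f 45 47 43
f 44 50 46
f 48 44 47
f 48 50 44
f 46 50 45
f 49 47 45
f 45 50 49
f 49 48 47
f 50 48 49
f 52 54 51
f 55 52 51
f 51 54 53
f 53 55 51
f 52 58 54
f 56 52 55
f 56 58 52
f 54 58 53
f 57 55 53
f 53 58 57
f 57 56 55
f 58 56 57
f 60 62 59
f 63 60 59
f 59 62 61
f 61 63 59
f 60 66 62
f 64 60 63
f 64 66 60
f 62 66 61
f 65 63 61
f 61 66 65
f 65 64 63
f 66 64 65



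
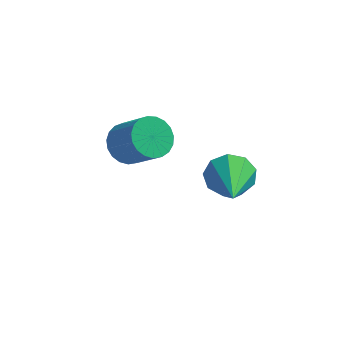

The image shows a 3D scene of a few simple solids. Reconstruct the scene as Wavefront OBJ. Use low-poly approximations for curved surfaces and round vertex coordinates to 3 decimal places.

v -3.279 0.942 0.649
v -2.726 1.115 0.239
v -1.868 0.651 1.2
v -2.421 0.478 1.611
v -2.767 1.363 0.395
v -1.908 0.898 1.356
v -2.896 1.537 0.595
v -2.038 1.073 1.556
v -3.091 1.609 0.804
v -2.233 1.145 1.765
v -3.319 1.566 0.987
v -2.461 1.101 1.948
v -3.54 1.415 1.111
v -2.682 0.95 2.072
v -3.716 1.182 1.155
v -2.858 0.717 2.117
v -3.816 0.907 1.112
v -2.958 0.443 2.073
v -3.824 0.639 0.989
v -2.966 0.174 1.95
v -3.737 0.423 0.807
v -2.879 -0.041 1.769
v -3.571 0.297 0.598
v -2.713 -0.168 1.559
v -3.355 0.283 0.398
v -2.496 -0.182 1.359
v -3.125 0.382 0.241
v -2.267 -0.082 1.202
v -2.922 0.579 0.155
v -2.064 0.114 1.116
v -2.781 0.838 0.154
v -1.923 0.373 1.116
v 0.144 -1.2 2.098
v 0.511 -1.371 1.479
v 0.536 -2.76 2.762
v 0.824 -1.151 1.811
v 0.819 -0.954 2.277
v 0.497 -0.872 2.659
v 0.011 -0.944 2.779
v -0.414 -1.135 2.58
v -0.577 -1.357 2.156
v -0.403 -1.505 1.704
v 0.027 -1.511 1.437
f 2 1 5
f 2 5 3
f 3 5 6
f 3 6 4
f 5 1 7
f 5 7 6
f 6 7 8
f 6 8 4
f 7 1 9
f 7 9 8
f 8 9 10
f 8 10 4
f 9 1 11
f 9 11 10
f 10 11 12
f 10 12 4
f 11 1 13
f 11 13 12
f 12 13 14
f 12 14 4
f 13 1 15
f 13 15 14
f 14 15 16
f 14 16 4
f 15 1 17
f 15 17 16
f 16 17 18
f 16 18 4
f 17 1 19
f 17 19 18
f 18 19 20
f 18 20 4
f 19 1 21
f 19 21 20
f 20 21 22
f 20 22 4
f 21 1 23
f 21 23 22
f 22 23 24
f 22 24 4
f 23 1 25
f 23 25 24
f 24 25 26
f 24 26 4
f 25 1 27
f 25 27 26
f 26 27 28
f 26 28 4
f 27 1 29
f 27 29 28
f 28 29 30
f 28 30 4
f 29 1 31
f 29 31 30
f 30 31 32
f 30 32 4
f 31 1 2
f 31 2 32
f 32 2 3
f 32 3 4
f 34 33 36
f 34 36 35
f 36 33 37
f 36 37 35
f 37 33 38
f 37 38 35
f 38 33 39
f 38 39 35
f 39 33 40
f 39 40 35
f 40 33 41
f 40 41 35
f 41 33 42
f 41 42 35
f 42 33 43
f 42 43 35
f 43 33 34
f 43 34 35



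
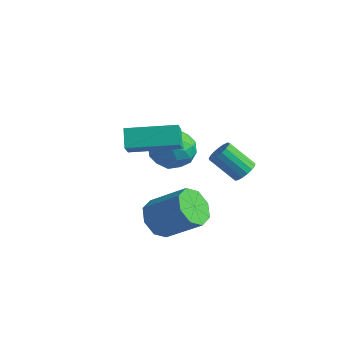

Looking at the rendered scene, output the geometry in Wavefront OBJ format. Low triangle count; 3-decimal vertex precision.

v 0.06 0.271 1.359
v 0.408 -0.026 1.607
v -0.512 -0.368 2.488
v -0.86 -0.071 2.241
v 0.43 0.196 1.716
v -0.49 -0.146 2.598
v 0.368 0.436 1.744
v -0.552 0.093 2.626
v 0.235 0.637 1.684
v -0.685 0.295 2.566
v 0.062 0.755 1.549
v -0.858 0.413 2.431
v -0.111 0.762 1.371
v -1.031 0.42 2.253
v -0.245 0.657 1.19
v -1.166 0.314 2.072
v -0.31 0.463 1.048
v -1.23 0.12 1.93
v -0.289 0.225 0.977
v -1.209 -0.117 1.859
v -0.189 -0.002 0.993
v -1.109 -0.345 1.875
v -0.031 -0.166 1.094
v -0.952 -0.509 1.976
v 0.147 -0.231 1.255
v -0.773 -0.573 2.137
v 0.306 -0.18 1.44
v -0.615 -0.523 2.322
v -2.896 -2.661 2.688
v -2.594 -3.173 3.351
v -3.353 -2.191 3.26
v -3.051 -2.703 3.923
v -1.389 -1.477 2.917
v -1.087 -1.989 3.58
v -1.846 -1.007 3.489
v -1.544 -1.519 4.152
v -3.781 1.045 1.272
v -2.827 0.991 1.224
v -3.893 -0.371 0.656
v -2.939 -0.425 0.608
v -3.377 -0.438 1.459
v -3.308 0.437 1.84
v -3.412 0.183 0.04
v -3.343 1.058 0.421
v -2.599 0.458 0.463
v -2.577 0.074 1.34
v -4.143 0.546 0.54
v -4.121 0.162 1.417
v -3.294 1.142 1.302
v -3.426 -0.522 0.578
v -3.683 -0.53 1.078
v -3.122 -0.562 1.05
v -3.577 0.817 1.664
v -3.016 0.785 1.636
v -3.339 -0.055 1.774
v -3.704 -0.165 0.244
v -3.143 -0.197 0.216
v -3.598 1.182 0.83
v -3.037 1.15 0.802
v -3.381 0.675 0.106
v -2.6 0.797 0.827
v -2.665 -0.035 0.464
v -2.944 0.322 0.131
v -2.903 0.836 0.355
v -2.587 0.572 1.342
v -2.652 -0.261 0.98
v -2.91 -0.268 1.48
v -2.869 0.246 1.704
v -2.453 0.258 0.895
v -4.068 0.881 0.9
v -4.133 0.048 0.538
v -3.851 0.374 0.176
v -3.81 0.888 0.4
v -4.055 0.655 1.416
v -4.12 -0.177 1.053
v -3.817 -0.216 1.525
v -3.776 0.298 1.749
v -4.267 0.362 0.985
v -0.378 -3.976 1.189
v 0.163 -4.194 0.627
v 1.399 -3.762 1.649
v 0.858 -3.544 2.211
v -0.004 -3.599 0.578
v 1.232 -3.167 1.599
v -0.39 -3.225 0.886
v 0.846 -2.793 1.908
v -0.769 -3.291 1.373
v 0.467 -2.859 2.394
v -0.919 -3.758 1.751
v 0.317 -3.326 2.773
v -0.752 -4.353 1.801
v 0.484 -3.921 2.822
v -0.366 -4.727 1.492
v 0.87 -4.295 2.514
v 0.013 -4.661 1.006
v 1.249 -4.229 2.027
f 2 1 5
f 2 5 3
f 3 5 6
f 3 6 4
f 5 1 7
f 5 7 6
f 6 7 8
f 6 8 4
f 7 1 9
f 7 9 8
f 8 9 10
f 8 10 4
f 9 1 11
f 9 11 10
f 10 11 12
f 10 12 4
f 11 1 13
f 11 13 12
f 12 13 14
f 12 14 4
f 13 1 15
f 13 15 14
f 14 15 16
f 14 16 4
f 15 1 17
f 15 17 16
f 16 17 18
f 16 18 4
f 17 1 19
f 17 19 18
f 18 19 20
f 18 20 4
f 19 1 21
f 19 21 20
f 20 21 22
f 20 22 4
f 21 1 23
f 21 23 22
f 22 23 24
f 22 24 4
f 23 1 25
f 23 25 24
f 24 25 26
f 24 26 4
f 25 1 27
f 25 27 26
f 26 27 28
f 26 28 4
f 27 1 2
f 27 2 28
f 28 2 3
f 28 3 4
f 30 32 29
f 33 30 29
f 29 32 31
f 31 33 29
f 30 36 32
f 34 30 33
f 34 36 30
f 32 36 31
f 35 33 31
f 31 36 35
f 35 34 33
f 36 34 35
f 37 74 53
f 74 48 77
f 53 77 42
f 74 77 53
f 37 53 49
f 53 42 54
f 49 54 38
f 53 54 49
f 37 49 58
f 49 38 59
f 58 59 44
f 49 59 58
f 37 58 70
f 58 44 73
f 70 73 47
f 58 73 70
f 37 70 74
f 70 47 78
f 74 78 48
f 70 78 74
f 38 54 65
f 54 42 68
f 65 68 46
f 54 68 65
f 42 77 55
f 77 48 76
f 55 76 41
f 77 76 55
f 48 78 75
f 78 47 71
f 75 71 39
f 78 71 75
f 47 73 72
f 73 44 60
f 72 60 43
f 73 60 72
f 44 59 64
f 59 38 61
f 64 61 45
f 59 61 64
f 40 66 52
f 66 46 67
f 52 67 41
f 66 67 52
f 40 52 50
f 52 41 51
f 50 51 39
f 52 51 50
f 40 50 57
f 50 39 56
f 57 56 43
f 50 56 57
f 40 57 62
f 57 43 63
f 62 63 45
f 57 63 62
f 40 62 66
f 62 45 69
f 66 69 46
f 62 69 66
f 41 67 55
f 67 46 68
f 55 68 42
f 67 68 55
f 39 51 75
f 51 41 76
f 75 76 48
f 51 76 75
f 43 56 72
f 56 39 71
f 72 71 47
f 56 71 72
f 45 63 64
f 63 43 60
f 64 60 44
f 63 60 64
f 46 69 65
f 69 45 61
f 65 61 38
f 69 61 65
f 80 79 83
f 80 83 81
f 81 83 84
f 81 84 82
f 83 79 85
f 83 85 84
f 84 85 86
f 84 86 82
f 85 79 87
f 85 87 86
f 86 87 88
f 86 88 82
f 87 79 89
f 87 89 88
f 88 89 90
f 88 90 82
f 89 79 91
f 89 91 90
f 90 91 92
f 90 92 82
f 91 79 93
f 91 93 92
f 92 93 94
f 92 94 82
f 93 79 95
f 93 95 94
f 94 95 96
f 94 96 82
f 95 79 80
f 95 80 96
f 96 80 81
f 96 81 82



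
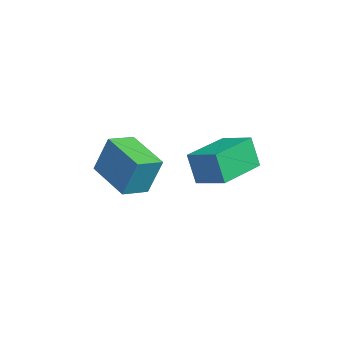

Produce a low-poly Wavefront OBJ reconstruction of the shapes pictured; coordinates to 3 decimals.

v -3.884 3.076 -2.327
v -4.107 2.788 -1.173
v -3.224 3.964 -1.979
v -3.447 3.677 -0.825
v -2.313 1.903 -2.315
v -2.536 1.616 -1.161
v -1.653 2.792 -1.967
v -1.876 2.504 -0.813
v -4.142 -1.417 -2.592
v -4.008 -0.922 -1.161
v -4.781 -0.613 -2.811
v -4.647 -0.117 -1.38
v -2.753 -0.443 -3.06
v -2.619 0.053 -1.629
v -3.392 0.362 -3.279
v -3.258 0.857 -1.848
f 2 4 1
f 5 2 1
f 1 4 3
f 3 5 1
f 2 8 4
f 6 2 5
f 6 8 2
f 4 8 3
f 7 5 3
f 3 8 7
f 7 6 5
f 8 6 7
f 10 12 9
f 13 10 9
f 9 12 11
f 11 13 9
f 10 16 12
f 14 10 13
f 14 16 10
f 12 16 11
f 15 13 11
f 11 16 15
f 15 14 13
f 16 14 15



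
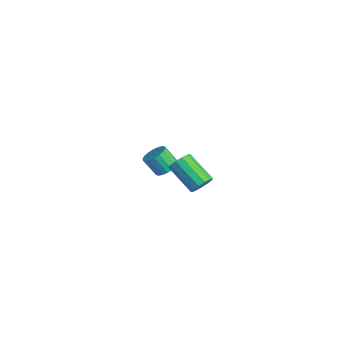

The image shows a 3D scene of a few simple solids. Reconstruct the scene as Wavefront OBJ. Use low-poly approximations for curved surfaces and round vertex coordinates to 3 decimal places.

v 4.235 -1.406 1.404
v 4.663 -1.454 1.994
v 3.093 -2.042 3.085
v 2.665 -1.994 2.496
v 4.515 -1.07 1.989
v 2.946 -1.659 3.08
v 4.279 -0.793 1.798
v 2.709 -1.381 2.889
v 4.028 -0.71 1.483
v 2.459 -1.299 2.574
v 3.843 -0.848 1.142
v 2.274 -1.437 2.233
v 3.783 -1.163 0.885
v 2.213 -1.752 1.976
v 3.866 -1.556 0.793
v 2.296 -2.144 1.884
v 4.066 -1.9 0.895
v 2.496 -2.489 1.986
v 4.32 -2.088 1.159
v 2.75 -2.676 2.25
v 4.546 -2.059 1.5
v 2.977 -2.647 2.591
v 4.674 -1.822 1.812
v 3.105 -2.411 2.903
v -3.308 0.04 -2.935
v -2.601 -0.251 -2.737
v -3.145 -0.831 -1.646
v -3.852 -0.54 -1.845
v -2.606 0.061 -2.574
v -3.15 -0.519 -1.483
v -2.75 0.368 -2.483
v -3.294 -0.212 -1.392
v -3.004 0.61 -2.481
v -3.549 0.031 -1.39
v -3.319 0.74 -2.569
v -3.864 0.16 -1.478
v -3.632 0.731 -2.73
v -4.176 0.151 -1.639
v -3.88 0.584 -2.932
v -4.425 0.005 -1.841
v -4.015 0.331 -3.134
v -4.559 -0.249 -2.043
v -4.01 0.019 -3.297
v -4.554 -0.561 -2.206
v -3.866 -0.288 -3.388
v -4.41 -0.868 -2.297
v -3.611 -0.531 -3.39
v -4.156 -1.11 -2.299
v -3.296 -0.66 -3.302
v -3.841 -1.24 -2.211
v -2.984 -0.651 -3.141
v -3.528 -1.231 -2.05
v -2.735 -0.505 -2.939
v -3.28 -1.084 -1.848
f 2 1 5
f 2 5 3
f 3 5 6
f 3 6 4
f 5 1 7
f 5 7 6
f 6 7 8
f 6 8 4
f 7 1 9
f 7 9 8
f 8 9 10
f 8 10 4
f 9 1 11
f 9 11 10
f 10 11 12
f 10 12 4
f 11 1 13
f 11 13 12
f 12 13 14
f 12 14 4
f 13 1 15
f 13 15 14
f 14 15 16
f 14 16 4
f 15 1 17
f 15 17 16
f 16 17 18
f 16 18 4
f 17 1 19
f 17 19 18
f 18 19 20
f 18 20 4
f 19 1 21
f 19 21 20
f 20 21 22
f 20 22 4
f 21 1 23
f 21 23 22
f 22 23 24
f 22 24 4
f 23 1 2
f 23 2 24
f 24 2 3
f 24 3 4
f 26 25 29
f 26 29 27
f 27 29 30
f 27 30 28
f 29 25 31
f 29 31 30
f 30 31 32
f 30 32 28
f 31 25 33
f 31 33 32
f 32 33 34
f 32 34 28
f 33 25 35
f 33 35 34
f 34 35 36
f 34 36 28
f 35 25 37
f 35 37 36
f 36 37 38
f 36 38 28
f 37 25 39
f 37 39 38
f 38 39 40
f 38 40 28
f 39 25 41
f 39 41 40
f 40 41 42
f 40 42 28
f 41 25 43
f 41 43 42
f 42 43 44
f 42 44 28
f 43 25 45
f 43 45 44
f 44 45 46
f 44 46 28
f 45 25 47
f 45 47 46
f 46 47 48
f 46 48 28
f 47 25 49
f 47 49 48
f 48 49 50
f 48 50 28
f 49 25 51
f 49 51 50
f 50 51 52
f 50 52 28
f 51 25 53
f 51 53 52
f 52 53 54
f 52 54 28
f 53 25 26
f 53 26 54
f 54 26 27
f 54 27 28



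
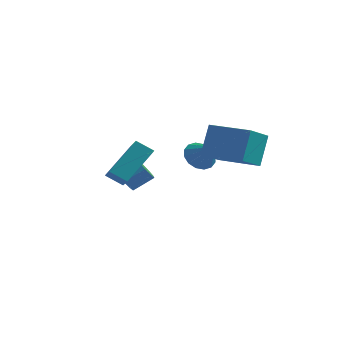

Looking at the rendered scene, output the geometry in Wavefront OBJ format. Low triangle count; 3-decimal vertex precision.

v -0.321 1.843 -1.455
v 0.068 1.387 -2.029
v 0.561 1.397 -0.505
v 0.267 1.768 -2.036
v 0.309 2.169 -1.886
v 0.182 2.482 -1.621
v -0.079 2.624 -1.312
v -0.405 2.557 -1.04
v -0.709 2.299 -0.88
v -0.908 1.918 -0.874
v -0.95 1.518 -1.023
v -0.824 1.204 -1.288
v -0.562 1.062 -1.598
v -0.236 1.129 -1.869
v -1.801 -3.384 -1.077
v -2.597 -3.48 -0.587
v -1.176 -1.961 0.214
v -1.973 -2.057 0.704
v -1.087 -4.543 -0.144
v -1.884 -4.639 0.346
v -0.463 -3.12 1.147
v -1.259 -3.216 1.637
v 1.282 0.006 -0.54
v 0.988 -1.448 0.39
v 1.311 0.917 0.895
v 1.017 -0.536 1.824
v 3.303 -0.304 -0.384
v 3.009 -1.757 0.545
v 3.332 0.608 1.05
v 3.038 -0.846 1.98
v -3.461 0.502 -3.025
v -2.969 0.365 -3.474
v -2.187 0.981 -2.804
v -2.679 1.118 -2.355
v -3.183 0.762 -3.588
v -2.401 1.378 -2.919
v -3.527 1.037 -3.439
v -2.745 1.653 -2.77
v -3.841 1.062 -3.096
v -3.058 1.678 -2.427
v -3.976 0.825 -2.72
v -3.194 1.441 -2.05
v -3.871 0.436 -2.486
v -3.089 1.052 -1.816
v -3.574 0.079 -2.505
v -2.792 0.695 -1.835
v -3.224 -0.08 -2.766
v -2.442 0.536 -2.096
v -2.985 0.033 -3.149
v -2.203 0.649 -2.479
f 2 1 4
f 2 4 3
f 4 1 5
f 4 5 3
f 5 1 6
f 5 6 3
f 6 1 7
f 6 7 3
f 7 1 8
f 7 8 3
f 8 1 9
f 8 9 3
f 9 1 10
f 9 10 3
f 10 1 11
f 10 11 3
f 11 1 12
f 11 12 3
f 12 1 13
f 12 13 3
f 13 1 14
f 13 14 3
f 14 1 2
f 14 2 3
f 16 18 15
f 19 16 15
f 15 18 17
f 17 19 15
f 16 22 18
f 20 16 19
f 20 22 16
f 18 22 17
f 21 19 17
f 17 22 21
f 21 20 19
f 22 20 21
f 24 26 23
f 27 24 23
f 23 26 25
f 25 27 23
f 24 30 26
f 28 24 27
f 28 30 24
f 26 30 25
f 29 27 25
f 25 30 29
f 29 28 27
f 30 28 29
f 32 31 35
f 32 35 33
f 33 35 36
f 33 36 34
f 35 31 37
f 35 37 36
f 36 37 38
f 36 38 34
f 37 31 39
f 37 39 38
f 38 39 40
f 38 40 34
f 39 31 41
f 39 41 40
f 40 41 42
f 40 42 34
f 41 31 43
f 41 43 42
f 42 43 44
f 42 44 34
f 43 31 45
f 43 45 44
f 44 45 46
f 44 46 34
f 45 31 47
f 45 47 46
f 46 47 48
f 46 48 34
f 47 31 49
f 47 49 48
f 48 49 50
f 48 50 34
f 49 31 32
f 49 32 50
f 50 32 33
f 50 33 34



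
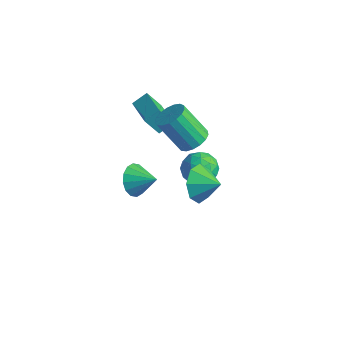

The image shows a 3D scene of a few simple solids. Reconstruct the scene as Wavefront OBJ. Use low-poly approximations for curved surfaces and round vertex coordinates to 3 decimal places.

v -3.374 0.72 1.97
v -3.047 1.473 2.468
v -4.99 1.641 1.636
v -4.663 2.394 2.134
v -2.857 1.226 0.866
v -2.53 1.979 1.364
v -4.473 2.147 0.532
v -4.146 2.9 1.03
v -2.409 3.129 -2.42
v -1.589 3.595 -1.956
v -1.371 1.945 -3.064
v -0.551 2.411 -2.6
v -1.277 1.924 -2.017
v -1.919 2.655 -1.619
v -1.041 2.885 -3.401
v -1.683 3.616 -3.003
v -0.743 3.444 -2.562
v -0.889 2.85 -1.707
v -2.071 2.69 -3.313
v -2.217 2.096 -2.458
v -2.09 3.466 -2.131
v -0.87 2.074 -2.889
v -1.297 1.788 -2.546
v -0.815 2.062 -2.274
v -2.284 2.913 -1.933
v -1.802 3.188 -1.66
v -1.619 2.205 -1.697
v -1.158 2.352 -3.36
v -0.676 2.627 -3.087
v -2.145 3.478 -2.746
v -1.663 3.752 -2.474
v -1.341 3.335 -3.323
v -1.111 3.651 -2.215
v -0.501 2.955 -2.594
v -0.789 3.234 -3.065
v -1.166 3.664 -2.83
v -1.197 3.302 -1.712
v -0.587 2.606 -2.091
v -1.014 2.32 -1.748
v -1.391 2.75 -1.514
v -0.7 3.214 -2.069
v -2.373 2.934 -2.929
v -1.763 2.238 -3.308
v -1.569 2.79 -3.506
v -1.946 3.22 -3.272
v -2.459 2.585 -2.426
v -1.849 1.889 -2.805
v -1.794 1.876 -2.19
v -2.171 2.306 -1.955
v -2.26 2.326 -2.951
v 2.177 -1.749 2.765
v 2.663 -2.366 2.01
v 3.263 -1.491 3.255
v 2.583 -1.572 1.769
v 2.265 -0.881 2.112
v 1.895 -0.698 2.837
v 1.69 -1.132 3.52
v 1.77 -1.926 3.76
v 2.088 -2.617 3.418
v 2.458 -2.799 2.693
v -0.596 1.188 1.885
v 0.106 0.838 2.263
v -1.043 0.382 3.973
v -1.744 0.732 3.595
v 0.119 1.238 2.378
v -1.03 0.781 4.088
v -0.031 1.626 2.381
v -1.18 1.17 4.091
v -0.311 1.914 2.27
v -1.459 1.458 3.98
v -0.655 2.036 2.071
v -1.804 1.579 3.781
v -0.987 1.963 1.829
v -2.135 1.507 3.539
v -1.228 1.713 1.6
v -2.377 1.257 3.31
v -1.325 1.343 1.436
v -2.474 0.886 3.146
v -1.254 0.937 1.375
v -2.403 0.481 3.085
v -1.033 0.589 1.431
v -2.182 0.132 3.141
v -0.712 0.378 1.591
v -1.86 -0.079 3.301
v -0.363 0.353 1.818
v -1.512 -0.104 3.528
v -0.069 0.519 2.06
v -1.217 0.062 3.77
v -1.203 -2.51 1.236
v -0.919 -2.02 0.485
v -0.057 -2.21 1.864
v -1.155 -1.698 0.763
v -1.404 -1.594 1.168
v -1.6 -1.735 1.591
v -1.688 -2.083 1.919
v -1.647 -2.546 2.064
v -1.487 -2.999 1.987
v -1.25 -3.321 1.709
v -1.001 -3.425 1.304
v -0.806 -3.284 0.881
v -0.717 -2.936 0.553
v -0.758 -2.473 0.408
f 2 4 1
f 5 2 1
f 1 4 3
f 3 5 1
f 2 8 4
f 6 2 5
f 6 8 2
f 4 8 3
f 7 5 3
f 3 8 7
f 7 6 5
f 8 6 7
f 9 46 25
f 46 20 49
f 25 49 14
f 46 49 25
f 9 25 21
f 25 14 26
f 21 26 10
f 25 26 21
f 9 21 30
f 21 10 31
f 30 31 16
f 21 31 30
f 9 30 42
f 30 16 45
f 42 45 19
f 30 45 42
f 9 42 46
f 42 19 50
f 46 50 20
f 42 50 46
f 10 26 37
f 26 14 40
f 37 40 18
f 26 40 37
f 14 49 27
f 49 20 48
f 27 48 13
f 49 48 27
f 20 50 47
f 50 19 43
f 47 43 11
f 50 43 47
f 19 45 44
f 45 16 32
f 44 32 15
f 45 32 44
f 16 31 36
f 31 10 33
f 36 33 17
f 31 33 36
f 12 38 24
f 38 18 39
f 24 39 13
f 38 39 24
f 12 24 22
f 24 13 23
f 22 23 11
f 24 23 22
f 12 22 29
f 22 11 28
f 29 28 15
f 22 28 29
f 12 29 34
f 29 15 35
f 34 35 17
f 29 35 34
f 12 34 38
f 34 17 41
f 38 41 18
f 34 41 38
f 13 39 27
f 39 18 40
f 27 40 14
f 39 40 27
f 11 23 47
f 23 13 48
f 47 48 20
f 23 48 47
f 15 28 44
f 28 11 43
f 44 43 19
f 28 43 44
f 17 35 36
f 35 15 32
f 36 32 16
f 35 32 36
f 18 41 37
f 41 17 33
f 37 33 10
f 41 33 37
f 52 51 54
f 52 54 53
f 54 51 55
f 54 55 53
f 55 51 56
f 55 56 53
f 56 51 57
f 56 57 53
f 57 51 58
f 57 58 53
f 58 51 59
f 58 59 53
f 59 51 60
f 59 60 53
f 60 51 52
f 60 52 53
f 62 61 65
f 62 65 63
f 63 65 66
f 63 66 64
f 65 61 67
f 65 67 66
f 66 67 68
f 66 68 64
f 67 61 69
f 67 69 68
f 68 69 70
f 68 70 64
f 69 61 71
f 69 71 70
f 70 71 72
f 70 72 64
f 71 61 73
f 71 73 72
f 72 73 74
f 72 74 64
f 73 61 75
f 73 75 74
f 74 75 76
f 74 76 64
f 75 61 77
f 75 77 76
f 76 77 78
f 76 78 64
f 77 61 79
f 77 79 78
f 78 79 80
f 78 80 64
f 79 61 81
f 79 81 80
f 80 81 82
f 80 82 64
f 81 61 83
f 81 83 82
f 82 83 84
f 82 84 64
f 83 61 85
f 83 85 84
f 84 85 86
f 84 86 64
f 85 61 87
f 85 87 86
f 86 87 88
f 86 88 64
f 87 61 62
f 87 62 88
f 88 62 63
f 88 63 64
f 90 89 92
f 90 92 91
f 92 89 93
f 92 93 91
f 93 89 94
f 93 94 91
f 94 89 95
f 94 95 91
f 95 89 96
f 95 96 91
f 96 89 97
f 96 97 91
f 97 89 98
f 97 98 91
f 98 89 99
f 98 99 91
f 99 89 100
f 99 100 91
f 100 89 101
f 100 101 91
f 101 89 102
f 101 102 91
f 102 89 90
f 102 90 91

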